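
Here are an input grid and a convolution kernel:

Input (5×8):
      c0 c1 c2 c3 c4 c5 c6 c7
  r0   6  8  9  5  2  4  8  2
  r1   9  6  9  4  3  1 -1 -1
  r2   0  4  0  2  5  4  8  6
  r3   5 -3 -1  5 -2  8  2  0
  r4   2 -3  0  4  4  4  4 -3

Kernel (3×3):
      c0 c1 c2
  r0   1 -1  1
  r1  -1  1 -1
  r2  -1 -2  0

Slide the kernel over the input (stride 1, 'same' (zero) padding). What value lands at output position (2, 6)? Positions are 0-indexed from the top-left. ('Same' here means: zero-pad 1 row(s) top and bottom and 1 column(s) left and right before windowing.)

-13

The receptive field on the zero-padded input at this output position is [1 -1 -1 / 4 8 6 / 8 2 0]. Elementwise product with the kernel and sum: 1·1 + -1·-1 + -1·1 + 4·-1 + 8·1 + 6·-1 + 8·-1 + 2·-2.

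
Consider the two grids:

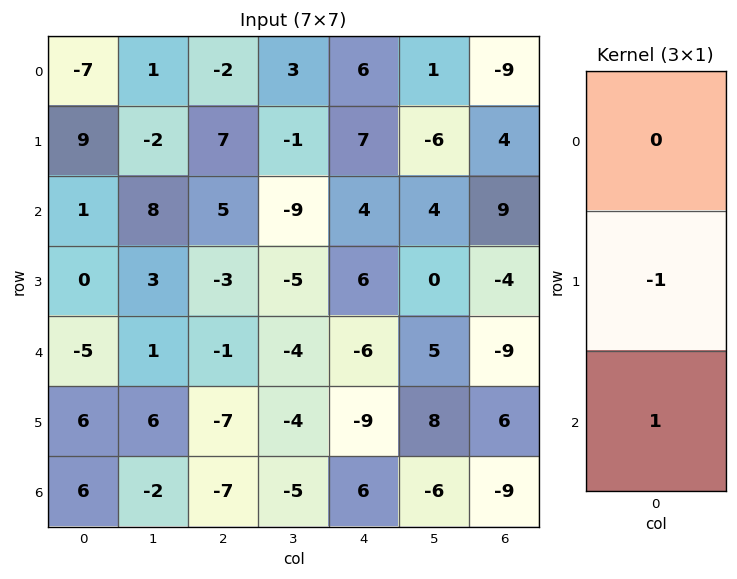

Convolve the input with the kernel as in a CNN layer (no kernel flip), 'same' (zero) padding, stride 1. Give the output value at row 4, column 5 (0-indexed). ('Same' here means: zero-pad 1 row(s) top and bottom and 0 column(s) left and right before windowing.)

The receptive field on the zero-padded input at this output position is [0 / 5 / 8]. Elementwise product with the kernel and sum: 5·-1 + 8·1.

3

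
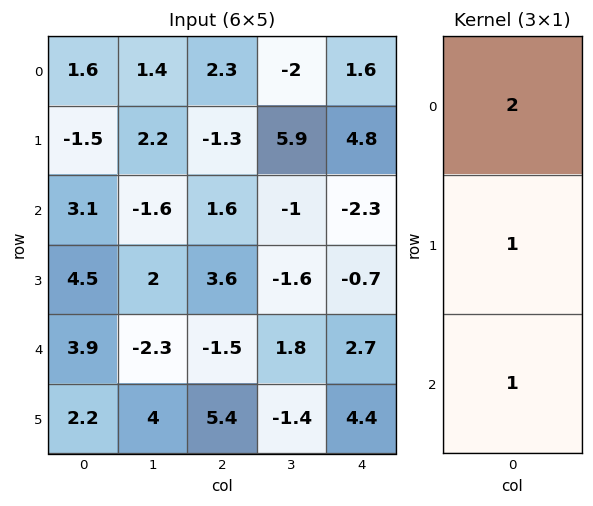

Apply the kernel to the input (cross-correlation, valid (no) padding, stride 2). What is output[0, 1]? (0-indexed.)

4.9

The receptive field on the input at this output position is [2.3 / -1.3 / 1.6]. Elementwise product with the kernel and sum: 2.3·2 + -1.3·1 + 1.6·1.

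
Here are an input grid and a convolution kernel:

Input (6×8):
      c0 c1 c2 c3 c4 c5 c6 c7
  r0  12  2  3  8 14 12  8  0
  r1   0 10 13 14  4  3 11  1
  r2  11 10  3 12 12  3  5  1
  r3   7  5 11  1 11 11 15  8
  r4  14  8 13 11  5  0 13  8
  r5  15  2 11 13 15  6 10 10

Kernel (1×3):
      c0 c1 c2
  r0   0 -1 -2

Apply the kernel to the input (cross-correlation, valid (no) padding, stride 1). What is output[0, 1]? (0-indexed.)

The receptive field on the input at this output position is [2 3 8]. Elementwise product with the kernel and sum: 3·-1 + 8·-2.

-19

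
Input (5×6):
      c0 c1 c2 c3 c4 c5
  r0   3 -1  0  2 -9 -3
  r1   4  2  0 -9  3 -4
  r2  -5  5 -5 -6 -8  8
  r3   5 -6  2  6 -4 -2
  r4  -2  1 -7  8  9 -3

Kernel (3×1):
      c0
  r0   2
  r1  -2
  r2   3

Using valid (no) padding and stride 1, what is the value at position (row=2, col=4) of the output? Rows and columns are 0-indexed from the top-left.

The receptive field on the input at this output position is [-8 / -4 / 9]. Elementwise product with the kernel and sum: -8·2 + -4·-2 + 9·3.

19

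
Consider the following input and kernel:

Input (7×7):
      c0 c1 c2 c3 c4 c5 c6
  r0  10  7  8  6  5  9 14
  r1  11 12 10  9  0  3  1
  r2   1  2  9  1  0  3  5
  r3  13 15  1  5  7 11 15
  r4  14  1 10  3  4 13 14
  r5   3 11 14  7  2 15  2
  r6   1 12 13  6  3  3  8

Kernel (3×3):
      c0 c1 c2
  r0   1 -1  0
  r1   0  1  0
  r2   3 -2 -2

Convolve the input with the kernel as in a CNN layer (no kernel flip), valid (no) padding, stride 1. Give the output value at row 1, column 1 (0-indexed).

44

The receptive field on the input at this output position is [12 10 9 / 2 9 1 / 15 1 5]. Elementwise product with the kernel and sum: 12·1 + 10·-1 + 9·1 + 15·3 + 1·-2 + 5·-2.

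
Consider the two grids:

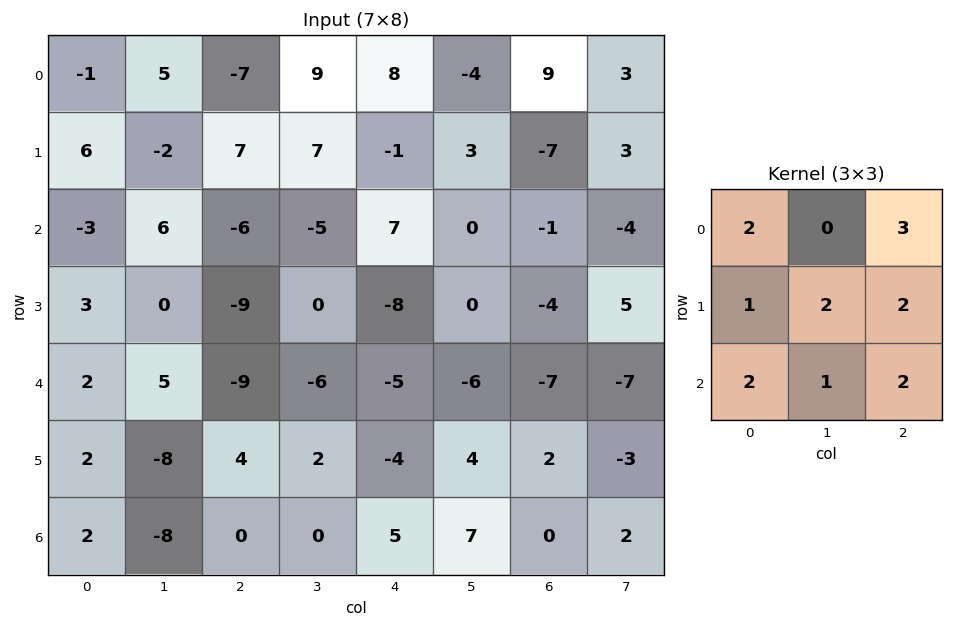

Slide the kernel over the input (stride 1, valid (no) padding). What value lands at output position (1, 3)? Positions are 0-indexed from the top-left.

The receptive field on the input at this output position is [7 -1 3 / -5 7 0 / 0 -8 0]. Elementwise product with the kernel and sum: 7·2 + 3·3 + -5·1 + 7·2 + 0·2 + 0·2 + -8·1 + 0·2.

24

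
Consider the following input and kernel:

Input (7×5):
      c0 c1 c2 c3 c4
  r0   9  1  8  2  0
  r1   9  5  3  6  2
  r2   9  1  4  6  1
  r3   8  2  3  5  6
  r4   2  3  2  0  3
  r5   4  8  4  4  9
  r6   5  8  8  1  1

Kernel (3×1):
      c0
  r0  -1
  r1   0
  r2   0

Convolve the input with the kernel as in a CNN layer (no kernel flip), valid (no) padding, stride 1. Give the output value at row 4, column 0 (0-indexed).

-2

The receptive field on the input at this output position is [2 / 4 / 5]. Elementwise product with the kernel and sum: 2·-1.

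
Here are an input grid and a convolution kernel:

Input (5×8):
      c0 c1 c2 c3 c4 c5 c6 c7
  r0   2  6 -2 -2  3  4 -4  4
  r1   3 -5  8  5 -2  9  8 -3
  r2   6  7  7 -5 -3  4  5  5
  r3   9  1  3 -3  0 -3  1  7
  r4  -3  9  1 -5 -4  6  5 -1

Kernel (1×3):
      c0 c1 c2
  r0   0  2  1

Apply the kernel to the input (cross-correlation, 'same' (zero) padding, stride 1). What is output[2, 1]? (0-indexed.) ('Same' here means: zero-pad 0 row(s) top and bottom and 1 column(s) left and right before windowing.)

21

The receptive field on the zero-padded input at this output position is [6 7 7]. Elementwise product with the kernel and sum: 7·2 + 7·1.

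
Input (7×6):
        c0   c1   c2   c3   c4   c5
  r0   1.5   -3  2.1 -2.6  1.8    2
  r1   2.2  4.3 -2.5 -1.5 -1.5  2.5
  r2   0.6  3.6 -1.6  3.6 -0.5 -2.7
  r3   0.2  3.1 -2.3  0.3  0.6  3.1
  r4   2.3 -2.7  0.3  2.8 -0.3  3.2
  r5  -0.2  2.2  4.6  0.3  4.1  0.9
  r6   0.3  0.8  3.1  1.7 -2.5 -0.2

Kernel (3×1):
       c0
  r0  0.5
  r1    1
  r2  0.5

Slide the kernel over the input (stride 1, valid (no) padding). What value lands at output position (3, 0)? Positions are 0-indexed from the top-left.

The receptive field on the input at this output position is [0.2 / 2.3 / -0.2]. Elementwise product with the kernel and sum: 0.2·0.5 + 2.3·1 + -0.2·0.5.

2.3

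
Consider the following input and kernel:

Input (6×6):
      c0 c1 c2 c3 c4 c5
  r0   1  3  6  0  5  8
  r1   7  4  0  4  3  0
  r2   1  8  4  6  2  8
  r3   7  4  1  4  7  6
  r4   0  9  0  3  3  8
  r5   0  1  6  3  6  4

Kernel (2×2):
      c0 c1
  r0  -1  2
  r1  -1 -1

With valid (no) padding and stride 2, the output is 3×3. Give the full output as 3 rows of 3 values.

Output[0,0]: The receptive field on the input at this output position is [1 3 / 7 4]. Elementwise product with the kernel and sum: 1·-1 + 3·2 + 7·-1 + 4·-1.

-6 -10 8
4 3 1
17 -3 3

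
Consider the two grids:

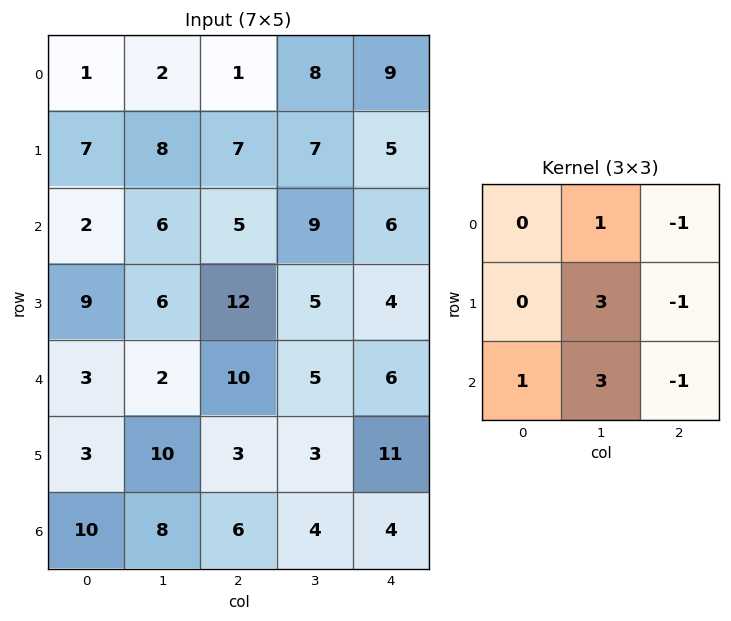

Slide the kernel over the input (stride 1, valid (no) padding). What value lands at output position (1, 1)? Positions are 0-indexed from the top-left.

43

The receptive field on the input at this output position is [8 7 7 / 6 5 9 / 6 12 5]. Elementwise product with the kernel and sum: 7·1 + 7·-1 + 5·3 + 9·-1 + 6·1 + 12·3 + 5·-1.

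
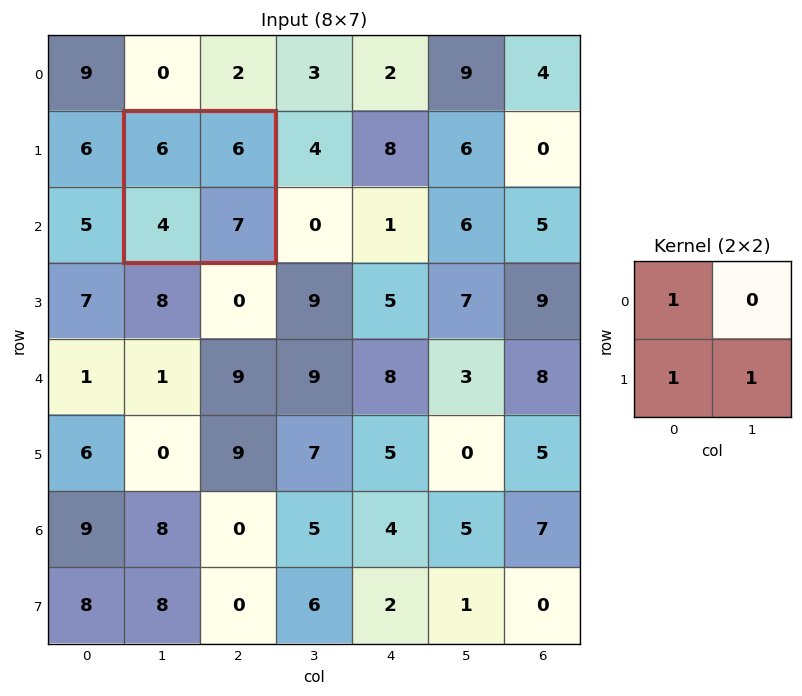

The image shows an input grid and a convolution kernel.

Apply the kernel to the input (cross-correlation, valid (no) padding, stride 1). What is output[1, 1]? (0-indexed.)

The receptive field on the input at this output position is [6 6 / 4 7]. Elementwise product with the kernel and sum: 6·1 + 4·1 + 7·1.

17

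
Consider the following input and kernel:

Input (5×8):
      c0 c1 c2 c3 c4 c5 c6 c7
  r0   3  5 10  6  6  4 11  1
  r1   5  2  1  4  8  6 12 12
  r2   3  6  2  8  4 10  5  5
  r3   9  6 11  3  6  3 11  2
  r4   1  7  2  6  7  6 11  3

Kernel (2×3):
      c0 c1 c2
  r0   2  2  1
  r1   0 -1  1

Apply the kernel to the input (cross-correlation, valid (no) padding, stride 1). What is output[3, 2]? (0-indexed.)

35

The receptive field on the input at this output position is [11 3 6 / 2 6 7]. Elementwise product with the kernel and sum: 11·2 + 3·2 + 6·1 + 6·-1 + 7·1.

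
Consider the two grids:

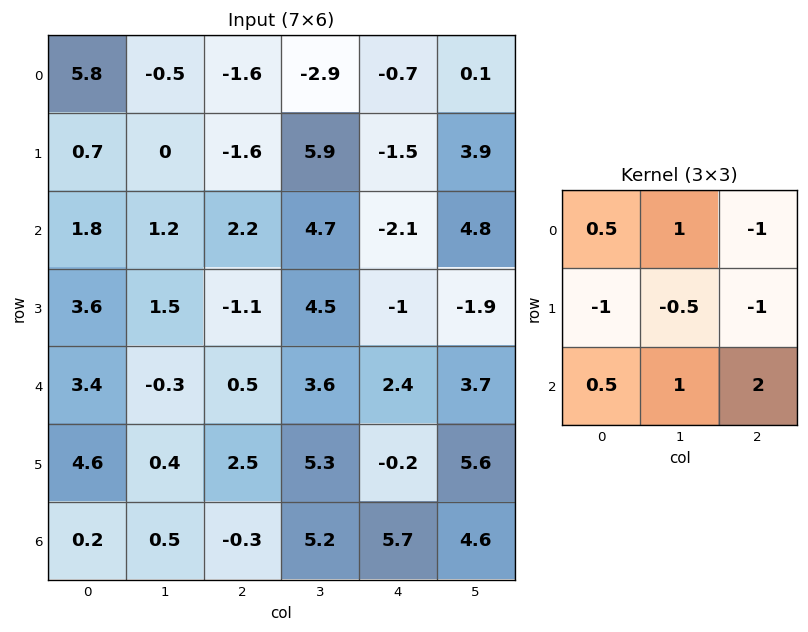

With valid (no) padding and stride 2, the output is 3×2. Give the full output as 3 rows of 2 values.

Output[0,0]: The receptive field on the input at this output position is [5.8 -0.5 -1.6 / 0.7 0 -1.6 / 1.8 1.2 2.2]. Elementwise product with the kernel and sum: 5.8·0.5 + -0.5·1 + -1.6·-1 + 0.7·-1 + 0·-0.5 + -1.6·-1 + 1.8·0.5 + 1.2·1 + 2.2·2.

11.4 -1.25
-0.95 16.4
-6.4 12.95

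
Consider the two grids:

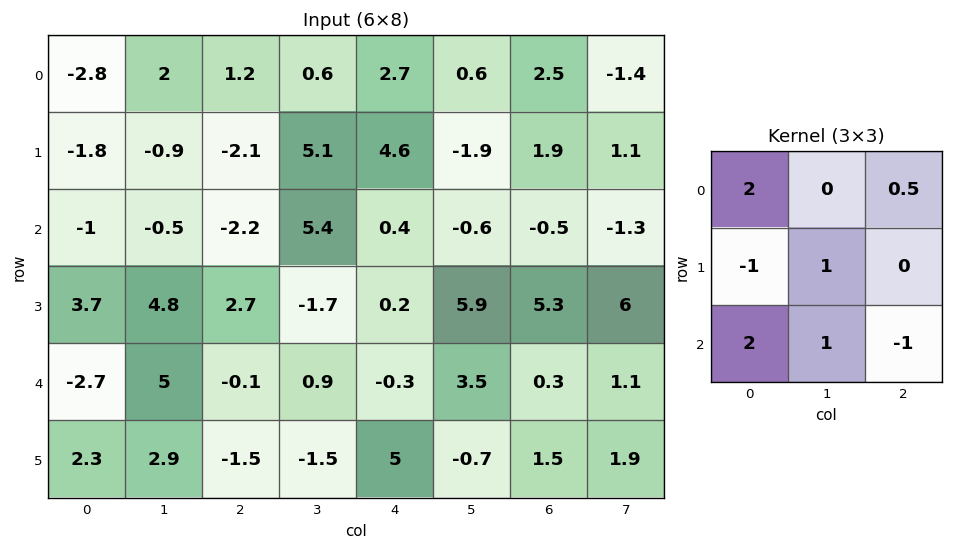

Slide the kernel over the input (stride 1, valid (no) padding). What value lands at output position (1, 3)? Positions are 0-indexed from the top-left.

-4.85

The receptive field on the input at this output position is [5.1 4.6 -1.9 / 5.4 0.4 -0.6 / -1.7 0.2 5.9]. Elementwise product with the kernel and sum: 5.1·2 + -1.9·0.5 + 5.4·-1 + 0.4·1 + -1.7·2 + 0.2·1 + 5.9·-1.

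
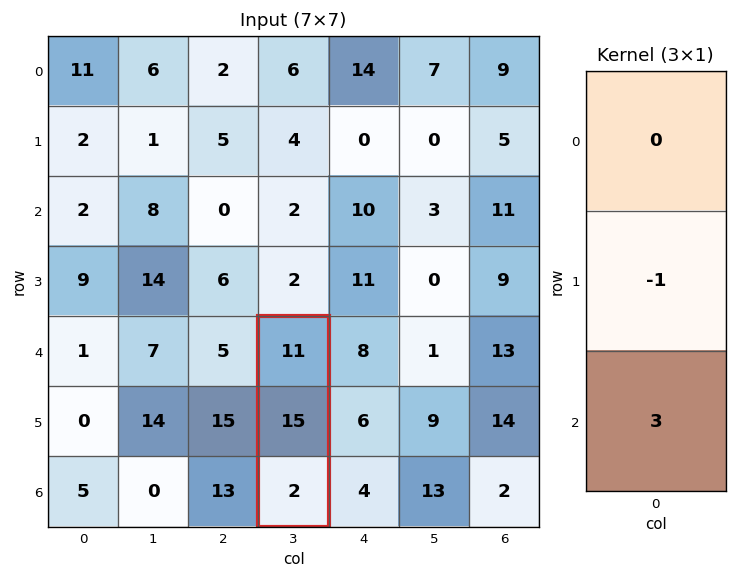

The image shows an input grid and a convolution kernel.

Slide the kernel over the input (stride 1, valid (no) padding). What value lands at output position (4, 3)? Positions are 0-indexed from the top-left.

The receptive field on the input at this output position is [11 / 15 / 2]. Elementwise product with the kernel and sum: 15·-1 + 2·3.

-9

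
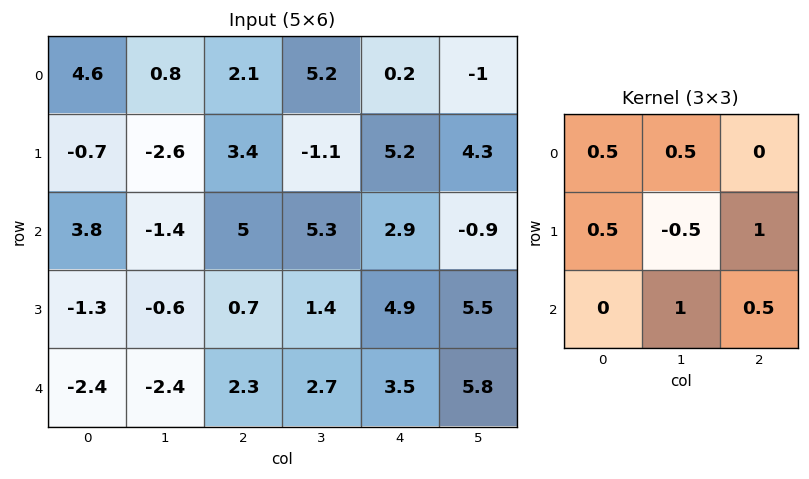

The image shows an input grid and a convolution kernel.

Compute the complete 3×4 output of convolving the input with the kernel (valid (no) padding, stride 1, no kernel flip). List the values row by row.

8.15 5 17.85 6.3
5.7 3.9 7.75 10
0.3 6.2 14.15 14.25

Output[0,0]: The receptive field on the input at this output position is [4.6 0.8 2.1 / -0.7 -2.6 3.4 / 3.8 -1.4 5]. Elementwise product with the kernel and sum: 4.6·0.5 + 0.8·0.5 + -0.7·0.5 + -2.6·-0.5 + 3.4·1 + -1.4·1 + 5·0.5.
Output[0,1]: The receptive field on the input at this output position is [0.8 2.1 5.2 / -2.6 3.4 -1.1 / -1.4 5 5.3]. Elementwise product with the kernel and sum: 0.8·0.5 + 2.1·0.5 + -2.6·0.5 + 3.4·-0.5 + -1.1·1 + 5·1 + 5.3·0.5.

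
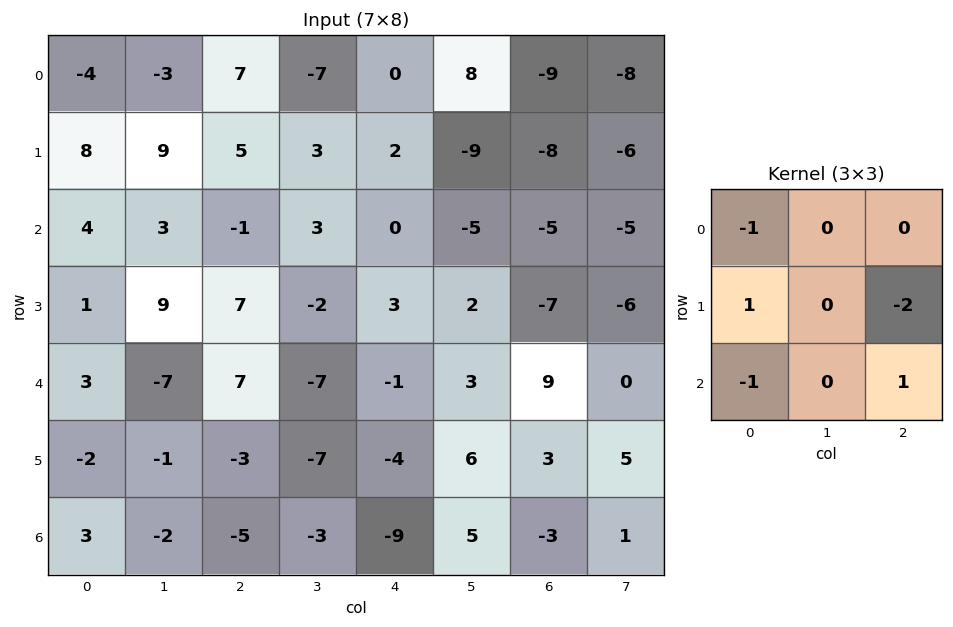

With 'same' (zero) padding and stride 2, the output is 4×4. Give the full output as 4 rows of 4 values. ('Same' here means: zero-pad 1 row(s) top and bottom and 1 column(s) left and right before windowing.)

Output[0,0]: The receptive field on the zero-padded input at this output position is [0 0 0 / 0 -4 -3 / 0 8 9]. Elementwise product with the kernel and sum: 0·-1 + 0·1 + -3·-2 + 0·-1 + 9·1.
Output[0,1]: The receptive field on the zero-padded input at this output position is [0 0 0 / -3 7 -7 / 9 5 3]. Elementwise product with the kernel and sum: 0·-1 + -3·1 + -7·-2 + 9·-1 + 3·1.

15 5 -35 27
3 -23 14 6
13 -8 2 0
4 5 -6 -3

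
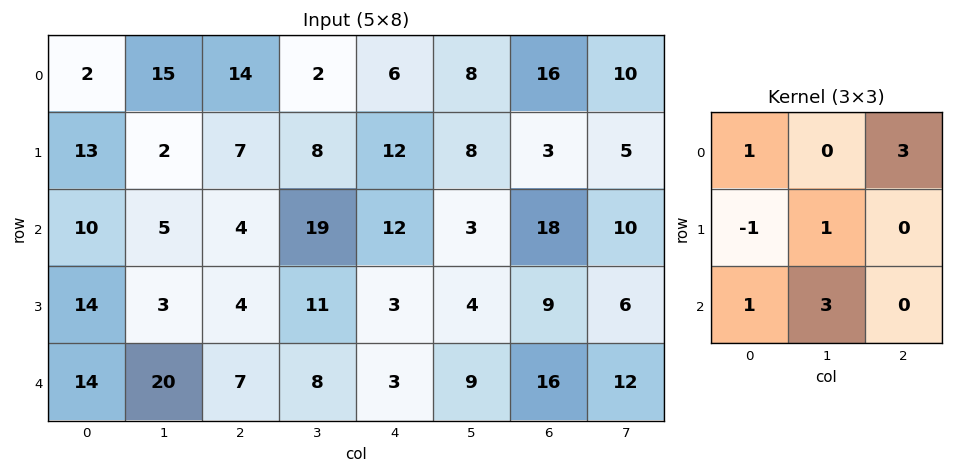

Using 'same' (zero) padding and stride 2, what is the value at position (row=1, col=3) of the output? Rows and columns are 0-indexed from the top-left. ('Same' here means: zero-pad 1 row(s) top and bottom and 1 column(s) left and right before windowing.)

The receptive field on the zero-padded input at this output position is [8 3 5 / 3 18 10 / 4 9 6]. Elementwise product with the kernel and sum: 8·1 + 5·3 + 3·-1 + 18·1 + 4·1 + 9·3.

69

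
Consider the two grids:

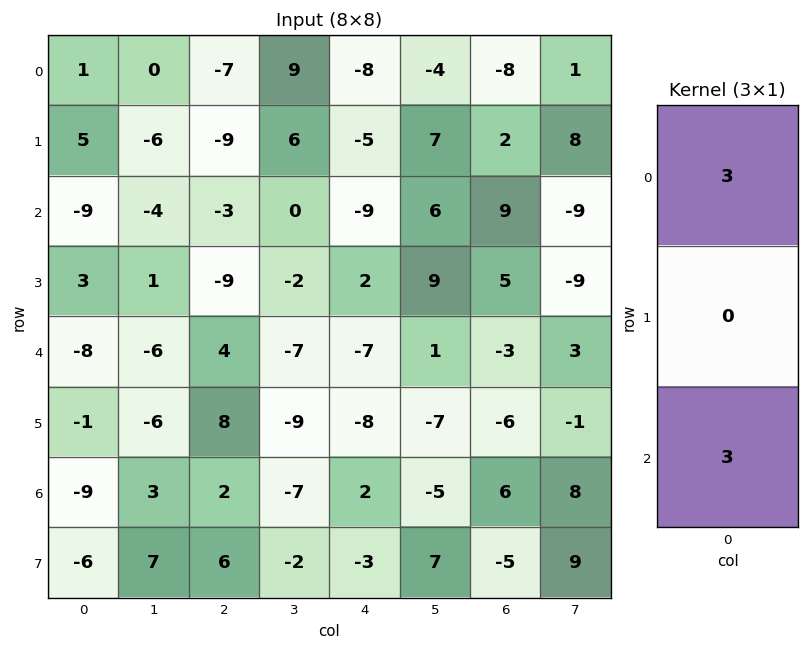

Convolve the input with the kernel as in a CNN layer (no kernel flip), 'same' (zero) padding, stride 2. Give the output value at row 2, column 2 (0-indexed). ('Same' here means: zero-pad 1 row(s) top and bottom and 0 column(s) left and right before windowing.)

-18

The receptive field on the zero-padded input at this output position is [2 / -7 / -8]. Elementwise product with the kernel and sum: 2·3 + -8·3.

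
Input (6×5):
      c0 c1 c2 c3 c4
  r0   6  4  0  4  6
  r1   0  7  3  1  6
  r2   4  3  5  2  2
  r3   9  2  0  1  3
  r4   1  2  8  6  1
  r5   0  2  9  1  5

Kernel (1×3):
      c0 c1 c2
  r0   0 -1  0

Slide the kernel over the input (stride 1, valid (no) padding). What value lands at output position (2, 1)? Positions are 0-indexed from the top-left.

The receptive field on the input at this output position is [3 5 2]. Elementwise product with the kernel and sum: 5·-1.

-5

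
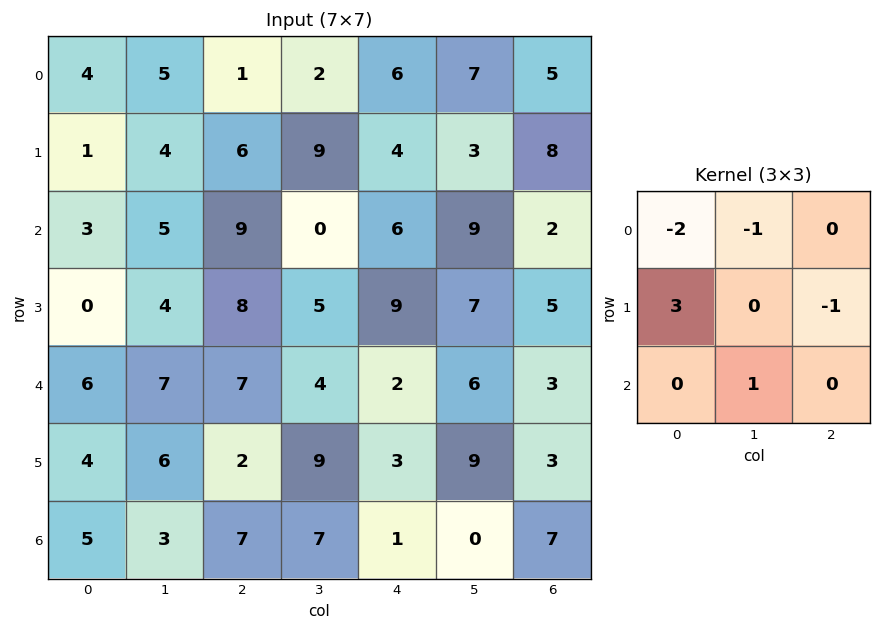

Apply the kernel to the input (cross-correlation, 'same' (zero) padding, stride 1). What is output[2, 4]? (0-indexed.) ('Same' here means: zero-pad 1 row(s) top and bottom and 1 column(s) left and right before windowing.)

The receptive field on the zero-padded input at this output position is [9 4 3 / 0 6 9 / 5 9 7]. Elementwise product with the kernel and sum: 9·-2 + 4·-1 + 0·3 + 9·-1 + 9·1.

-22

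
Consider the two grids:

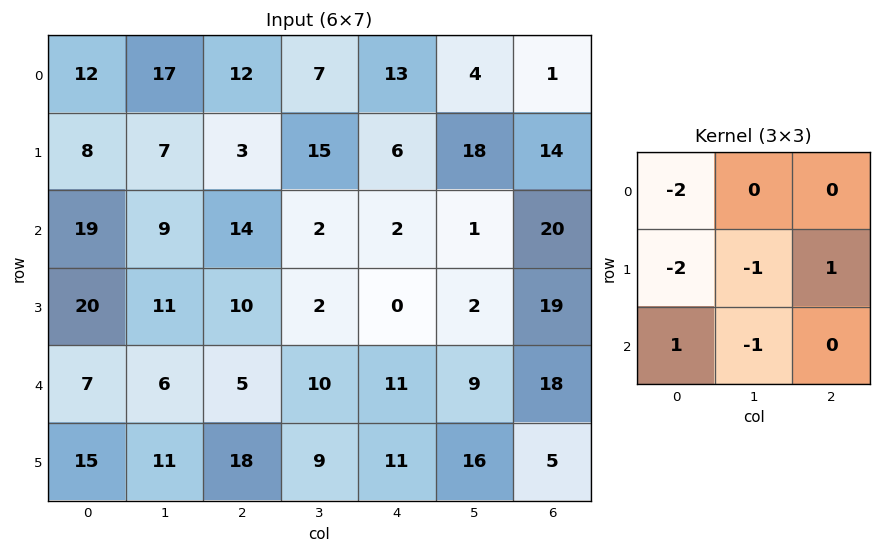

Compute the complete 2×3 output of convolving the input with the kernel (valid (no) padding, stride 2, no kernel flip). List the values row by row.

-34 -27 -41
-78 -55 15

Output[0,0]: The receptive field on the input at this output position is [12 17 12 / 8 7 3 / 19 9 14]. Elementwise product with the kernel and sum: 12·-2 + 8·-2 + 7·-1 + 3·1 + 19·1 + 9·-1.
Output[0,1]: The receptive field on the input at this output position is [12 7 13 / 3 15 6 / 14 2 2]. Elementwise product with the kernel and sum: 12·-2 + 3·-2 + 15·-1 + 6·1 + 14·1 + 2·-1.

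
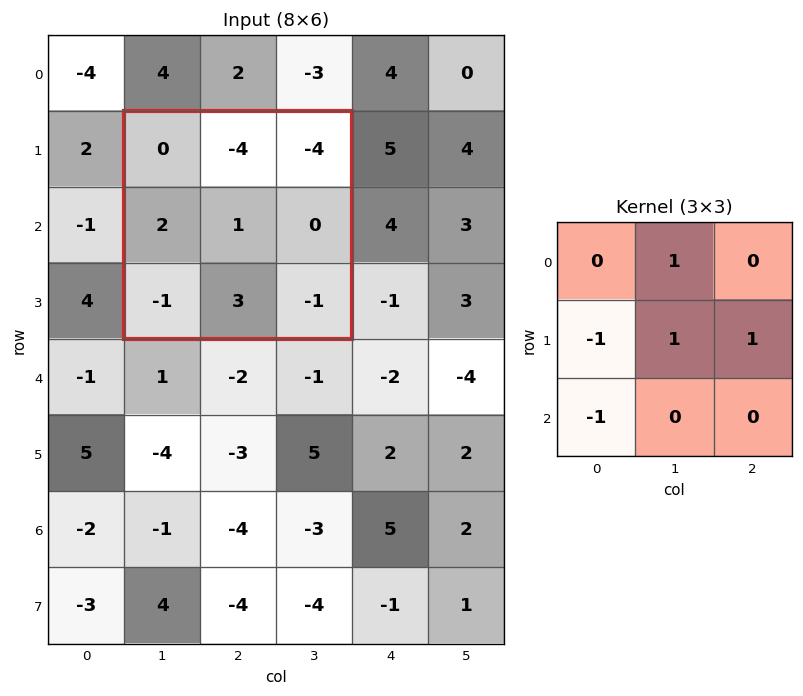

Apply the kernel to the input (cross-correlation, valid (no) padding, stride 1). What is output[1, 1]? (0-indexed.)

-4

The receptive field on the input at this output position is [0 -4 -4 / 2 1 0 / -1 3 -1]. Elementwise product with the kernel and sum: -4·1 + 2·-1 + 1·1 + 0·1 + -1·-1.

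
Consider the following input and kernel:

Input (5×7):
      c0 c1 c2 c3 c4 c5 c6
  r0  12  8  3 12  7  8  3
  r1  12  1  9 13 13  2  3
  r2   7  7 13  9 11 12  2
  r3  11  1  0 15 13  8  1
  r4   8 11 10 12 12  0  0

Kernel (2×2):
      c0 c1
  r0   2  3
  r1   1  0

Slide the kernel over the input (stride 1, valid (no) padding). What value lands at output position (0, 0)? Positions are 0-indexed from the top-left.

The receptive field on the input at this output position is [12 8 / 12 1]. Elementwise product with the kernel and sum: 12·2 + 8·3 + 12·1.

60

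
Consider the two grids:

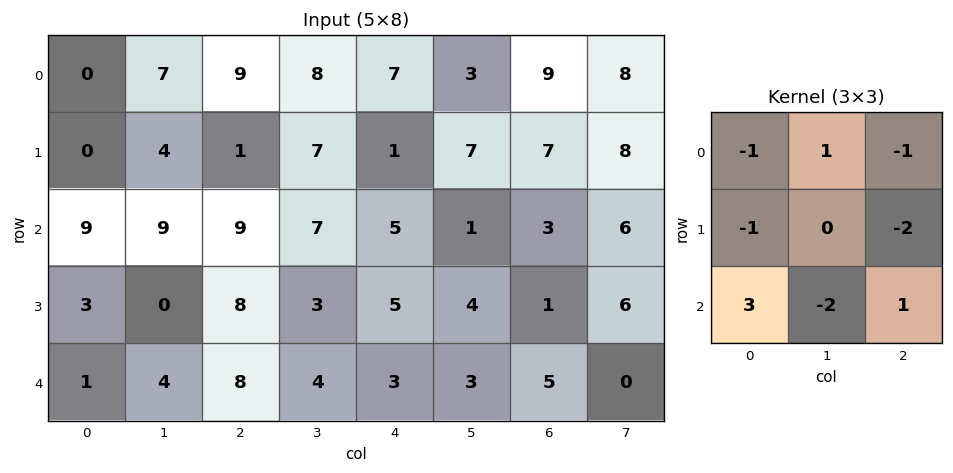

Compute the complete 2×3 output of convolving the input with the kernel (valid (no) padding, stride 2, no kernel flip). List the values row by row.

14 7 -12
-25 -6 -6

Output[0,0]: The receptive field on the input at this output position is [0 7 9 / 0 4 1 / 9 9 9]. Elementwise product with the kernel and sum: 0·-1 + 7·1 + 9·-1 + 0·-1 + 1·-2 + 9·3 + 9·-2 + 9·1.
Output[0,1]: The receptive field on the input at this output position is [9 8 7 / 1 7 1 / 9 7 5]. Elementwise product with the kernel and sum: 9·-1 + 8·1 + 7·-1 + 1·-1 + 1·-2 + 9·3 + 7·-2 + 5·1.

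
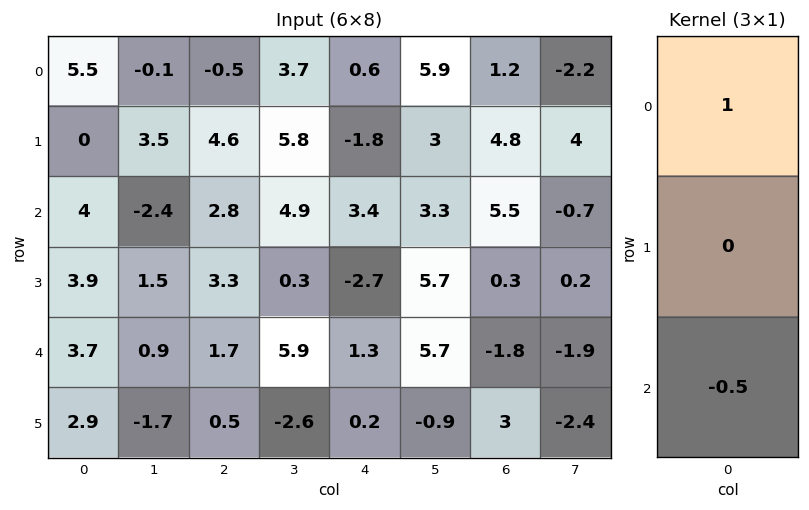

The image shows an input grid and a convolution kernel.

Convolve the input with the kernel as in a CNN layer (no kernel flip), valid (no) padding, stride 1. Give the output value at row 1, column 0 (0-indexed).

-1.95

The receptive field on the input at this output position is [0 / 4 / 3.9]. Elementwise product with the kernel and sum: 0·1 + 3.9·-0.5.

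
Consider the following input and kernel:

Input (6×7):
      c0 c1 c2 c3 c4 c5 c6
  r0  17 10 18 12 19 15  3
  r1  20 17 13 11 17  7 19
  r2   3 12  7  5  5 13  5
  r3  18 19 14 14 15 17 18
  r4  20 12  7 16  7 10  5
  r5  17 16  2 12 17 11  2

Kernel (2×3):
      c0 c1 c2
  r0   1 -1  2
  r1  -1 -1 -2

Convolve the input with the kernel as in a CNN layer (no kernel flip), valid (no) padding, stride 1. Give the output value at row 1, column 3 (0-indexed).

-28

The receptive field on the input at this output position is [11 17 7 / 5 5 13]. Elementwise product with the kernel and sum: 11·1 + 17·-1 + 7·2 + 5·-1 + 5·-1 + 13·-2.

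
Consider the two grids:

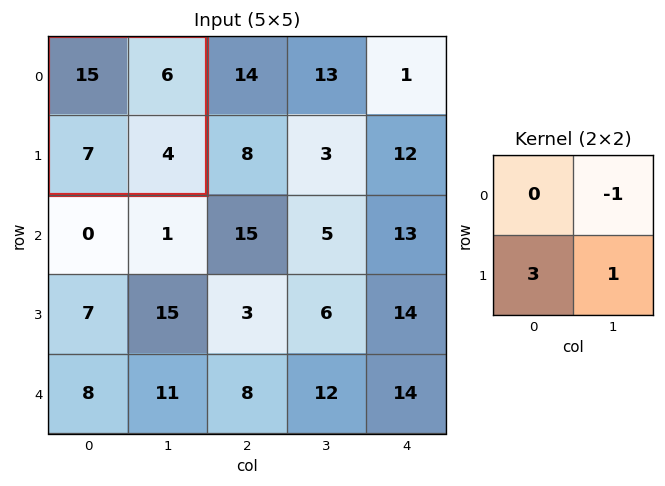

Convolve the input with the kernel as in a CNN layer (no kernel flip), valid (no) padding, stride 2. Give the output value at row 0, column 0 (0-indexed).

The receptive field on the input at this output position is [15 6 / 7 4]. Elementwise product with the kernel and sum: 6·-1 + 7·3 + 4·1.

19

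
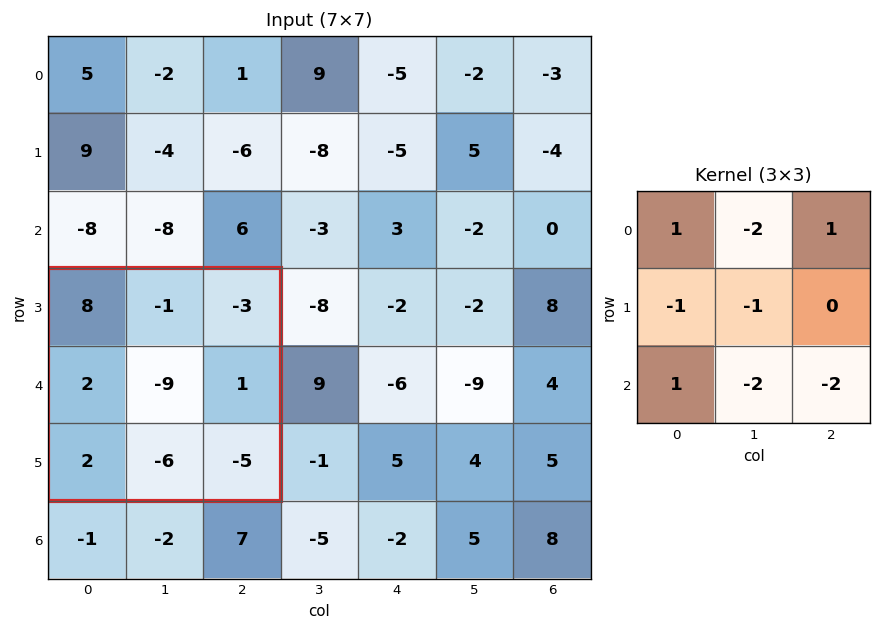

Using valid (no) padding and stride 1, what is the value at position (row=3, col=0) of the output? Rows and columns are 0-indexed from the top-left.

The receptive field on the input at this output position is [8 -1 -3 / 2 -9 1 / 2 -6 -5]. Elementwise product with the kernel and sum: 8·1 + -1·-2 + -3·1 + 2·-1 + -9·-1 + 2·1 + -6·-2 + -5·-2.

38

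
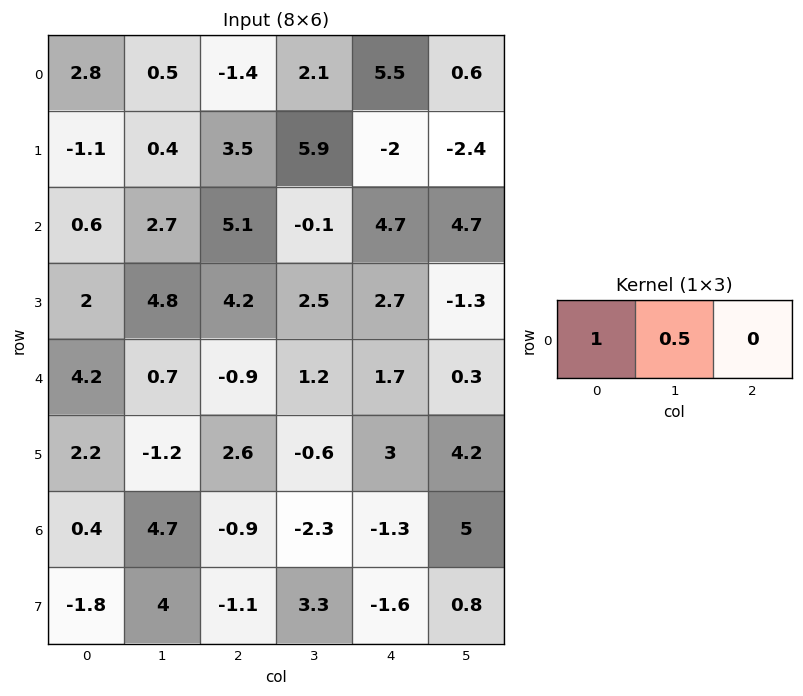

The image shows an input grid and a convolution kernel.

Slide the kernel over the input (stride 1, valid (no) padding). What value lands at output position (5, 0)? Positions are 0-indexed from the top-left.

The receptive field on the input at this output position is [2.2 -1.2 2.6]. Elementwise product with the kernel and sum: 2.2·1 + -1.2·0.5.

1.6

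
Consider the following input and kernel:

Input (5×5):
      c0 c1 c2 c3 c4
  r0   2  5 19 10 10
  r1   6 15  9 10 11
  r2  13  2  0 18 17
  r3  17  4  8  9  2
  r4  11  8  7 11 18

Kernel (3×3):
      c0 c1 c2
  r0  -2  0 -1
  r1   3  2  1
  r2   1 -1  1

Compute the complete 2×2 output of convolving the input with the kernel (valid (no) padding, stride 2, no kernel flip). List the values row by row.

45 9
51 41

Output[0,0]: The receptive field on the input at this output position is [2 5 19 / 6 15 9 / 13 2 0]. Elementwise product with the kernel and sum: 2·-2 + 19·-1 + 6·3 + 15·2 + 9·1 + 13·1 + 2·-1 + 0·1.
Output[0,1]: The receptive field on the input at this output position is [19 10 10 / 9 10 11 / 0 18 17]. Elementwise product with the kernel and sum: 19·-2 + 10·-1 + 9·3 + 10·2 + 11·1 + 0·1 + 18·-1 + 17·1.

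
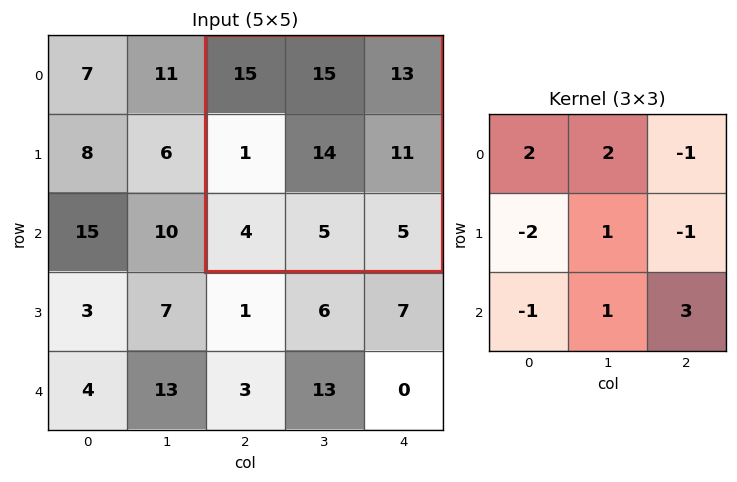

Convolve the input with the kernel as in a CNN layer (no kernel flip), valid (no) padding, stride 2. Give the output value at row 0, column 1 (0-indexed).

64

The receptive field on the input at this output position is [15 15 13 / 1 14 11 / 4 5 5]. Elementwise product with the kernel and sum: 15·2 + 15·2 + 13·-1 + 1·-2 + 14·1 + 11·-1 + 4·-1 + 5·1 + 5·3.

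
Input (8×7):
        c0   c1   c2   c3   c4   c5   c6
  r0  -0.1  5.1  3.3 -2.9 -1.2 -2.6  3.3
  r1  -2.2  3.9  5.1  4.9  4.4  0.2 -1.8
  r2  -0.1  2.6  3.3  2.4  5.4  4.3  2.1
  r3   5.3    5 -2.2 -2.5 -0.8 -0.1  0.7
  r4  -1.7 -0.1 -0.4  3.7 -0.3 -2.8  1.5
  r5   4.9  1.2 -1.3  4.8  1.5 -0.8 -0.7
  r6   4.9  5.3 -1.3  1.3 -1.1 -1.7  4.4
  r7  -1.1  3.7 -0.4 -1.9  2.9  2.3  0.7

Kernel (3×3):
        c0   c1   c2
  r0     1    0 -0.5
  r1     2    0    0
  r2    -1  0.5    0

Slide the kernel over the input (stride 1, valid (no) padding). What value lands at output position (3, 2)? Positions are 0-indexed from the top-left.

1.1

The receptive field on the input at this output position is [-2.2 -2.5 -0.8 / -0.4 3.7 -0.3 / -1.3 4.8 1.5]. Elementwise product with the kernel and sum: -2.2·1 + -0.8·-0.5 + -0.4·2 + -1.3·-1 + 4.8·0.5.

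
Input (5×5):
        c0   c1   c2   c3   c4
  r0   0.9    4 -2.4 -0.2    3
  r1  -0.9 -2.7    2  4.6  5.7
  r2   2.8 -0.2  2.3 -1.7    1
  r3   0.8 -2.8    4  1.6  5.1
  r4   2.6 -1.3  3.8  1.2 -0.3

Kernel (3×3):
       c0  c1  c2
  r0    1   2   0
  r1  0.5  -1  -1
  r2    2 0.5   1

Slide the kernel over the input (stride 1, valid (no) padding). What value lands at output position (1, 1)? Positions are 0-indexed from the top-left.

-1.4

The receptive field on the input at this output position is [-2.7 2 4.6 / -0.2 2.3 -1.7 / -2.8 4 1.6]. Elementwise product with the kernel and sum: -2.7·1 + 2·2 + -0.2·0.5 + 2.3·-1 + -1.7·-1 + -2.8·2 + 4·0.5 + 1.6·1.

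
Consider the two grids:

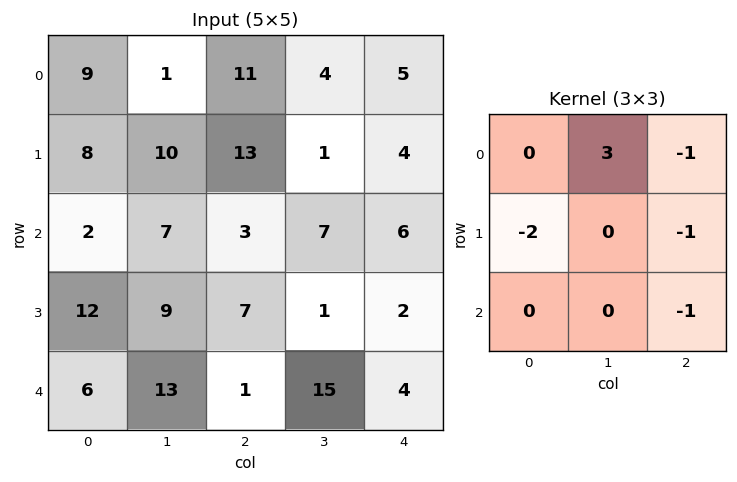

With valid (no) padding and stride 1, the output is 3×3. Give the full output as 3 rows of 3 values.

Output[0,0]: The receptive field on the input at this output position is [9 1 11 / 8 10 13 / 2 7 3]. Elementwise product with the kernel and sum: 1·3 + 11·-1 + 8·-2 + 13·-1 + 3·-1.

-40 1 -29
3 16 -15
-14 -32 -5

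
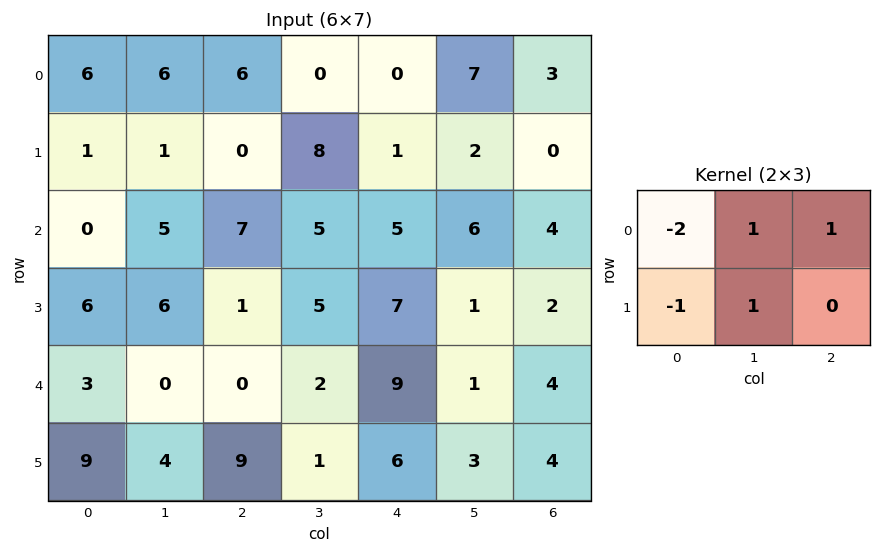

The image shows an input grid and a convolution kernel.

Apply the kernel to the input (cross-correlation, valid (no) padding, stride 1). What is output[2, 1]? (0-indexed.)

The receptive field on the input at this output position is [5 7 5 / 6 1 5]. Elementwise product with the kernel and sum: 5·-2 + 7·1 + 5·1 + 6·-1 + 1·1.

-3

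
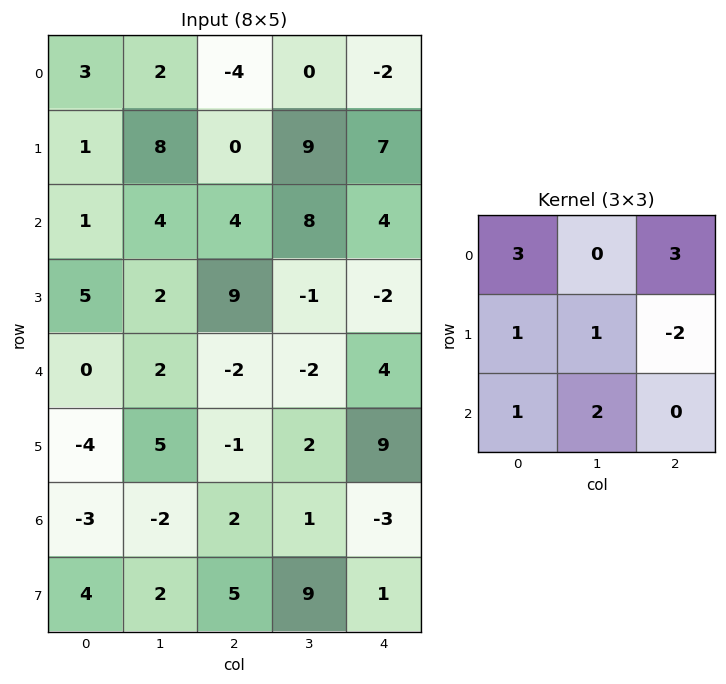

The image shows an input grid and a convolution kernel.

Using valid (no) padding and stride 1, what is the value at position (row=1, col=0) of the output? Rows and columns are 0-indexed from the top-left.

9

The receptive field on the input at this output position is [1 8 0 / 1 4 4 / 5 2 9]. Elementwise product with the kernel and sum: 1·3 + 0·3 + 1·1 + 4·1 + 4·-2 + 5·1 + 2·2.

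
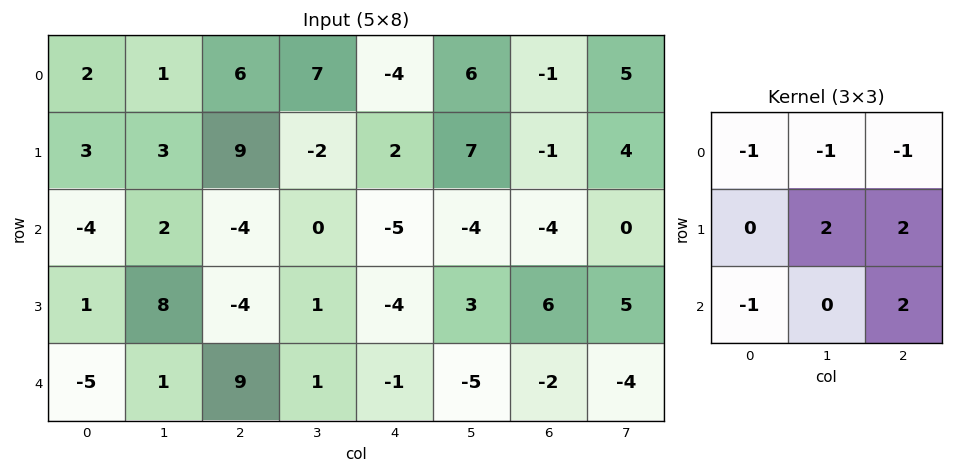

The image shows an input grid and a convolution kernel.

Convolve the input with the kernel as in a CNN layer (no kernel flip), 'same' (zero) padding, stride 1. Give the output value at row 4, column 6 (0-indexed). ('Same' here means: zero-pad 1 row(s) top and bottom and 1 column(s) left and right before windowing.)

-26

The receptive field on the zero-padded input at this output position is [3 6 5 / -5 -2 -4 / 0 0 0]. Elementwise product with the kernel and sum: 3·-1 + 6·-1 + 5·-1 + -2·2 + -4·2 + 0·-1 + 0·2.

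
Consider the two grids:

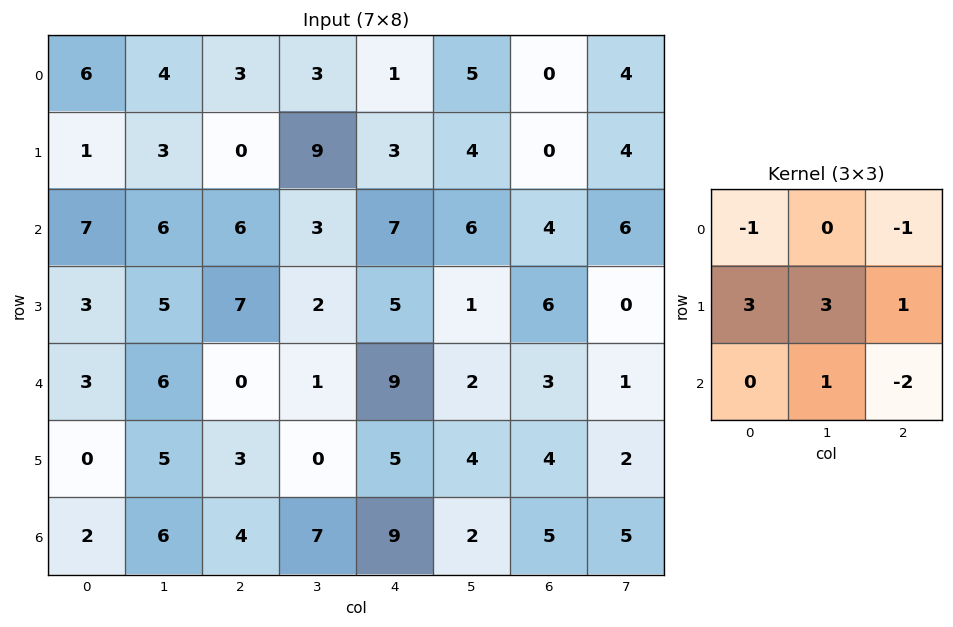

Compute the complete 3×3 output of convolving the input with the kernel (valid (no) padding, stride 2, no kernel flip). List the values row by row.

-3 15 18
24 2 9
13 -6 11

Output[0,0]: The receptive field on the input at this output position is [6 4 3 / 1 3 0 / 7 6 6]. Elementwise product with the kernel and sum: 6·-1 + 3·-1 + 1·3 + 3·3 + 0·1 + 6·1 + 6·-2.
Output[0,1]: The receptive field on the input at this output position is [3 3 1 / 0 9 3 / 6 3 7]. Elementwise product with the kernel and sum: 3·-1 + 1·-1 + 0·3 + 9·3 + 3·1 + 3·1 + 7·-2.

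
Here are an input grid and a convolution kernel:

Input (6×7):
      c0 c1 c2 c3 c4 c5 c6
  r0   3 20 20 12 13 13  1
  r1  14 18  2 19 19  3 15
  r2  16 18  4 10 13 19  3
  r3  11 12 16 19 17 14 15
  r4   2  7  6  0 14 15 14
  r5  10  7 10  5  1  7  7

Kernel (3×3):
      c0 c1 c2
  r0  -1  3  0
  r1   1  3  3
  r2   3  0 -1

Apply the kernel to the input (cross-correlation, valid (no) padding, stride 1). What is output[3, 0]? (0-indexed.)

The receptive field on the input at this output position is [11 12 16 / 2 7 6 / 10 7 10]. Elementwise product with the kernel and sum: 11·-1 + 12·3 + 2·1 + 7·3 + 6·3 + 10·3 + 10·-1.

86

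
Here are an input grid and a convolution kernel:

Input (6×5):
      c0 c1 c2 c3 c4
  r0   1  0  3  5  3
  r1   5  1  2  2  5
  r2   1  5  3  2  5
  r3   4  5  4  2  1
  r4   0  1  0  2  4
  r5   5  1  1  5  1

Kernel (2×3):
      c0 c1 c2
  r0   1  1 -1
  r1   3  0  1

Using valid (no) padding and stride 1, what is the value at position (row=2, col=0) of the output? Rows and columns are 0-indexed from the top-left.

The receptive field on the input at this output position is [1 5 3 / 4 5 4]. Elementwise product with the kernel and sum: 1·1 + 5·1 + 3·-1 + 4·3 + 4·1.

19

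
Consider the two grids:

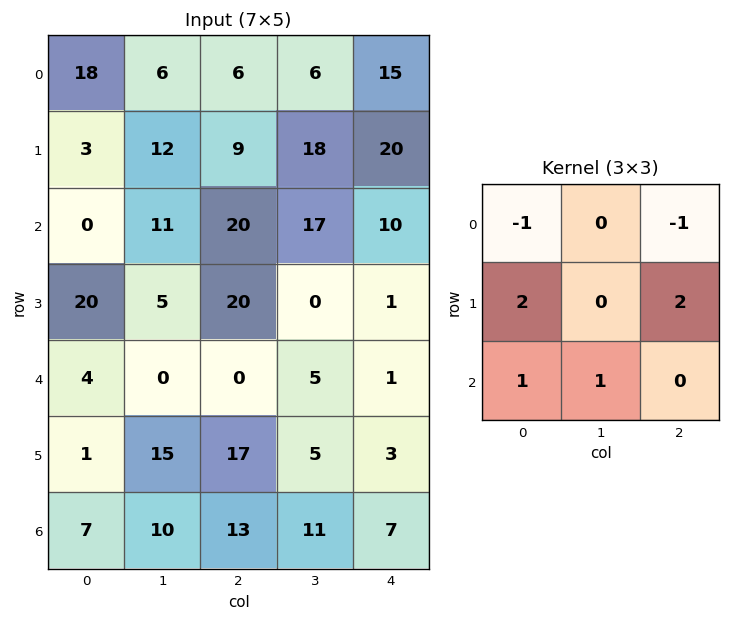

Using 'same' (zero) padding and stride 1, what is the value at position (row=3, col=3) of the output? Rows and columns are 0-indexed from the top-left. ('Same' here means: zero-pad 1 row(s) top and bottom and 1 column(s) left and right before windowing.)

The receptive field on the zero-padded input at this output position is [20 17 10 / 20 0 1 / 0 5 1]. Elementwise product with the kernel and sum: 20·-1 + 10·-1 + 20·2 + 1·2 + 0·1 + 5·1.

17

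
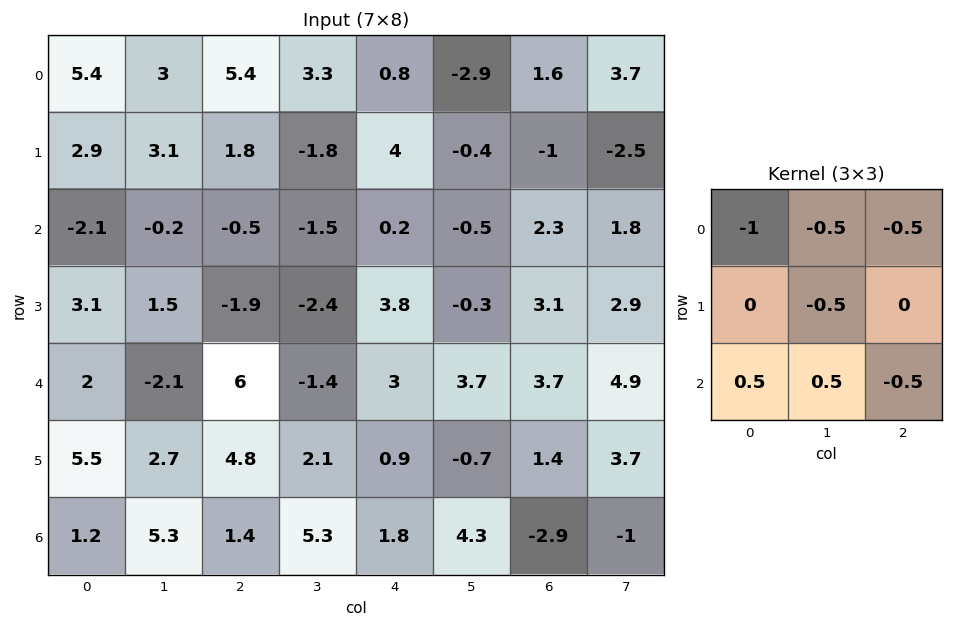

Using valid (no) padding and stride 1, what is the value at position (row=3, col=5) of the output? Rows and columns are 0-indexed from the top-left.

-6.05

The receptive field on the input at this output position is [-0.3 3.1 2.9 / 3.7 3.7 4.9 / -0.7 1.4 3.7]. Elementwise product with the kernel and sum: -0.3·-1 + 3.1·-0.5 + 2.9·-0.5 + 3.7·-0.5 + -0.7·0.5 + 1.4·0.5 + 3.7·-0.5.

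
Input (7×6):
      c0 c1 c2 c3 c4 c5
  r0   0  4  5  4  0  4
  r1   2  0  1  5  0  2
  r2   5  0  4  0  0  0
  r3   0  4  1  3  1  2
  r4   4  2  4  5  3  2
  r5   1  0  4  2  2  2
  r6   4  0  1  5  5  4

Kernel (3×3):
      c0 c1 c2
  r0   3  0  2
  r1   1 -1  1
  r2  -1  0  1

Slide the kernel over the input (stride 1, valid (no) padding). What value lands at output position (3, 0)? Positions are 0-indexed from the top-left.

11

The receptive field on the input at this output position is [0 4 1 / 4 2 4 / 1 0 4]. Elementwise product with the kernel and sum: 0·3 + 1·2 + 4·1 + 2·-1 + 4·1 + 1·-1 + 4·1.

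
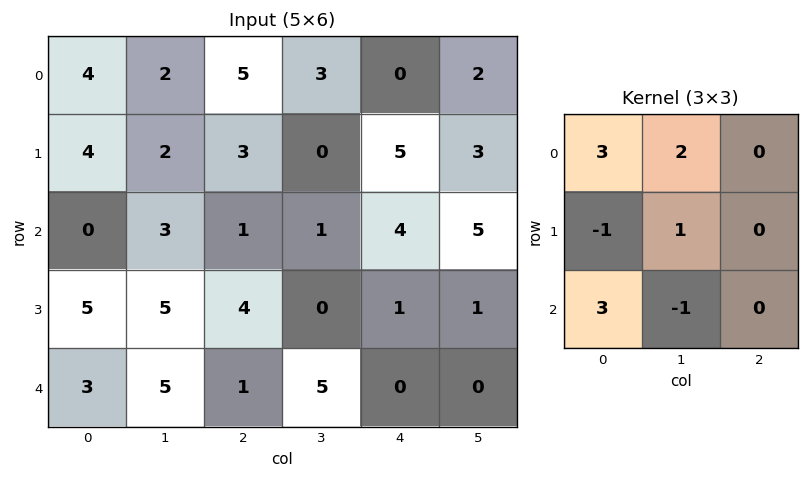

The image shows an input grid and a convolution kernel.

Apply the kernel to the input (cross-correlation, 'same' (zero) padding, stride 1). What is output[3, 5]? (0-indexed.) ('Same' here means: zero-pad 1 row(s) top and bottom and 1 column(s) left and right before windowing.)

The receptive field on the zero-padded input at this output position is [4 5 0 / 1 1 0 / 0 0 0]. Elementwise product with the kernel and sum: 4·3 + 5·2 + 1·-1 + 1·1 + 0·3 + 0·-1.

22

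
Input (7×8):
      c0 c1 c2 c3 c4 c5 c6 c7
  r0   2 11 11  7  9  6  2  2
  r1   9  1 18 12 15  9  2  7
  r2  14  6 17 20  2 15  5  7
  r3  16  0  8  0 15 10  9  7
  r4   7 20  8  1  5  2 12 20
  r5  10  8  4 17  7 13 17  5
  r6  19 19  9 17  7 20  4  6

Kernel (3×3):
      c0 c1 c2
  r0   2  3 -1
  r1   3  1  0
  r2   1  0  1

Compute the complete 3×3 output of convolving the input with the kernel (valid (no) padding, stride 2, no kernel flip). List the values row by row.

Output[0,0]: The receptive field on the input at this output position is [2 11 11 / 9 1 18 / 14 6 17]. Elementwise product with the kernel and sum: 2·2 + 11·3 + 11·-1 + 9·3 + 1·1 + 14·1 + 17·1.
Output[0,1]: The receptive field on the input at this output position is [11 7 9 / 18 12 15 / 17 20 2]. Elementwise product with the kernel and sum: 11·2 + 7·3 + 9·-1 + 18·3 + 12·1 + 17·1 + 2·1.

85 119 95
92 129 116
132 59 49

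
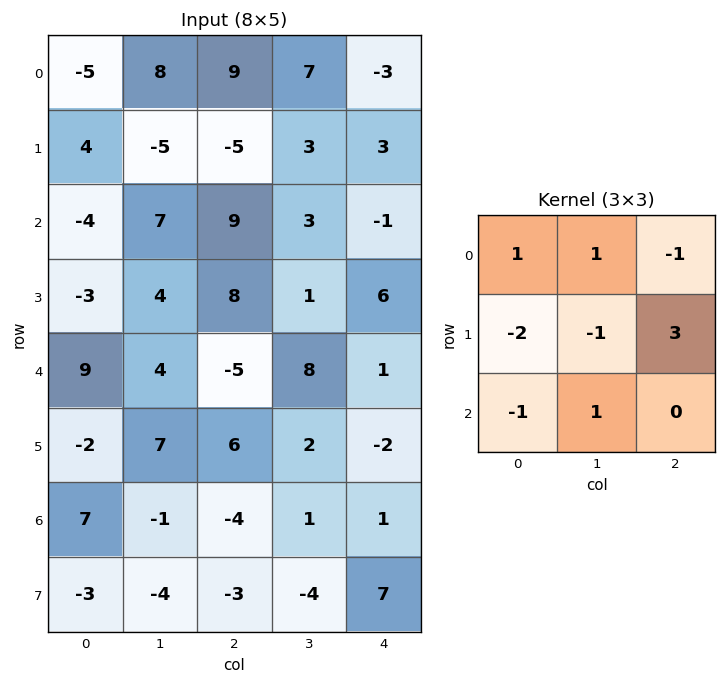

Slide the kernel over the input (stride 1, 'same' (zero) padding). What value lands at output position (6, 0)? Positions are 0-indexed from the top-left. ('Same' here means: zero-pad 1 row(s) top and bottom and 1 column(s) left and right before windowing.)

The receptive field on the zero-padded input at this output position is [0 -2 7 / 0 7 -1 / 0 -3 -4]. Elementwise product with the kernel and sum: 0·1 + -2·1 + 7·-1 + 0·-2 + 7·-1 + -1·3 + 0·-1 + -3·1.

-22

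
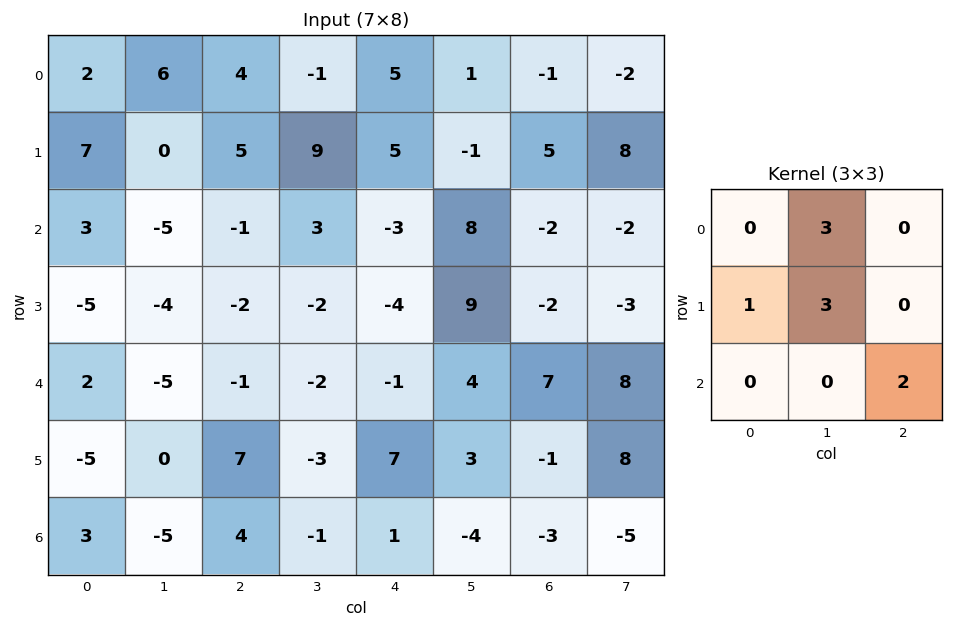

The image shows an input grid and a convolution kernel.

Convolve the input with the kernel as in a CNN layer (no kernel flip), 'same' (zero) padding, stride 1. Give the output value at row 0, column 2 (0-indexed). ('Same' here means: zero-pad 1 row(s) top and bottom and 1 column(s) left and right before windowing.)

The receptive field on the zero-padded input at this output position is [0 0 0 / 6 4 -1 / 0 5 9]. Elementwise product with the kernel and sum: 0·3 + 6·1 + 4·3 + 9·2.

36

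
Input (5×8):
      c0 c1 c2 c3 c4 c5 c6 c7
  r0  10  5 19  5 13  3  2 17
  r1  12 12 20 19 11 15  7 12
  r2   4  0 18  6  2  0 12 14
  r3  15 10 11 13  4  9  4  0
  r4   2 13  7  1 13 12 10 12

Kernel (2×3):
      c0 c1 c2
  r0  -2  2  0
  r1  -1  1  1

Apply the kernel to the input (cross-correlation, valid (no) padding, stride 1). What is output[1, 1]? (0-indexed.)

The receptive field on the input at this output position is [12 20 19 / 0 18 6]. Elementwise product with the kernel and sum: 12·-2 + 20·2 + 0·-1 + 18·1 + 6·1.

40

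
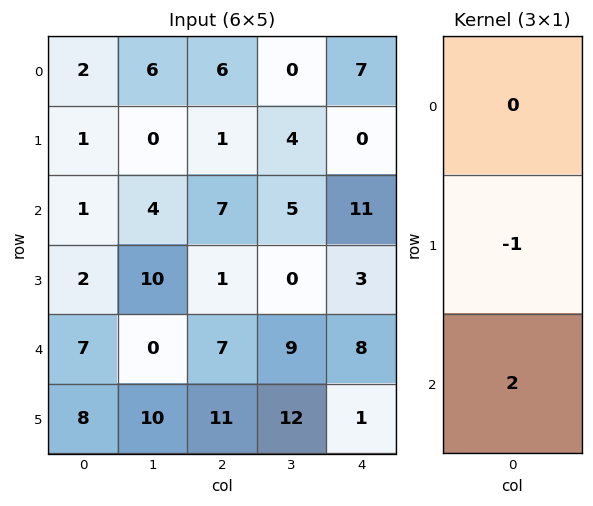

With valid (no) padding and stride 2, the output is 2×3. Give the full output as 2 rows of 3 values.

1 13 22
12 13 13

Output[0,0]: The receptive field on the input at this output position is [2 / 1 / 1]. Elementwise product with the kernel and sum: 1·-1 + 1·2.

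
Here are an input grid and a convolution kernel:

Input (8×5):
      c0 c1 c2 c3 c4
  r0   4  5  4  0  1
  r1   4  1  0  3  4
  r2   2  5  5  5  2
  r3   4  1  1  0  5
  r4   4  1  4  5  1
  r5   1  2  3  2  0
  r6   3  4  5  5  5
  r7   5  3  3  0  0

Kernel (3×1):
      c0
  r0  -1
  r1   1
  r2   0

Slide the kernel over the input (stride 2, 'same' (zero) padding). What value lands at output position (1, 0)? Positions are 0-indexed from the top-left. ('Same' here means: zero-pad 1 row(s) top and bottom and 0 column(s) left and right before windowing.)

The receptive field on the zero-padded input at this output position is [4 / 2 / 4]. Elementwise product with the kernel and sum: 4·-1 + 2·1.

-2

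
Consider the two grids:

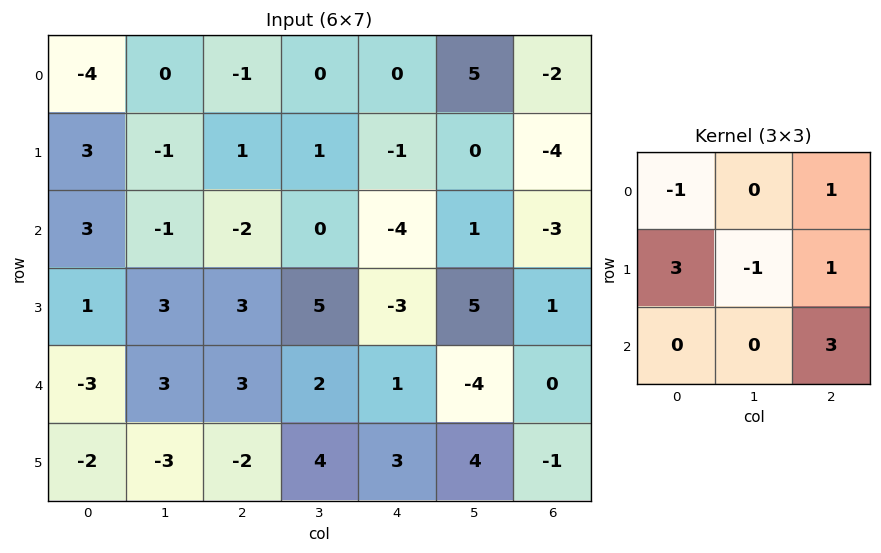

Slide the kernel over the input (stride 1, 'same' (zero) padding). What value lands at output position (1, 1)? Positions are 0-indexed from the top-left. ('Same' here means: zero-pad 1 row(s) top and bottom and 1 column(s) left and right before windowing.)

8

The receptive field on the zero-padded input at this output position is [-4 0 -1 / 3 -1 1 / 3 -1 -2]. Elementwise product with the kernel and sum: -4·-1 + -1·1 + 3·3 + -1·-1 + 1·1 + -2·3.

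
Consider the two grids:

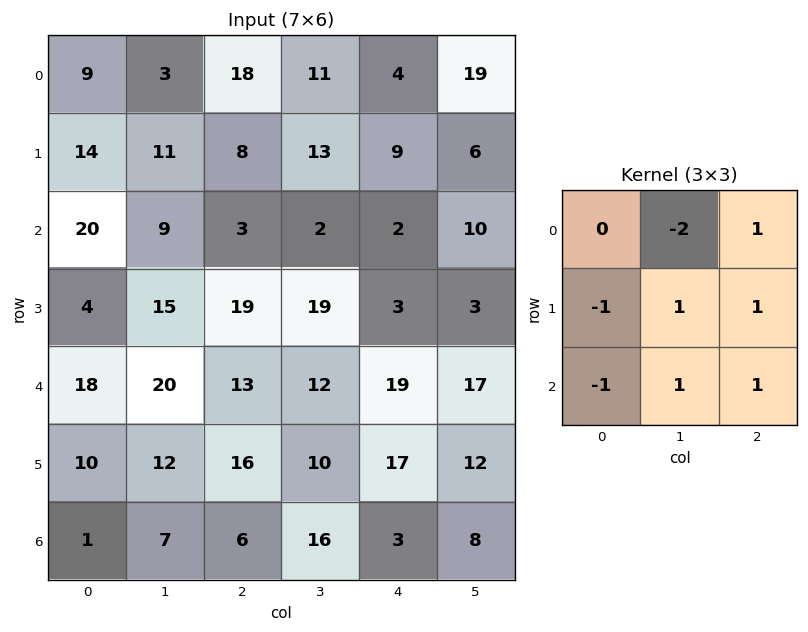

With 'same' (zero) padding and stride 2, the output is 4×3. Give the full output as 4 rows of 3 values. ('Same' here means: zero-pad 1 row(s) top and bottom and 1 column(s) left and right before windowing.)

Output[0,0]: The receptive field on the zero-padded input at this output position is [0 0 0 / 0 9 3 / 0 14 11]. Elementwise product with the kernel and sum: 0·-2 + 0·1 + 0·-1 + 9·1 + 3·1 + 0·-1 + 14·1 + 11·1.
Output[0,1]: The receptive field on the zero-padded input at this output position is [0 0 0 / 3 18 11 / 11 8 13]. Elementwise product with the kernel and sum: 0·-2 + 0·1 + 3·-1 + 18·1 + 11·1 + 11·-1 + 8·1 + 13·1.

37 36 14
31 16 -15
67 0 40
0 -7 -27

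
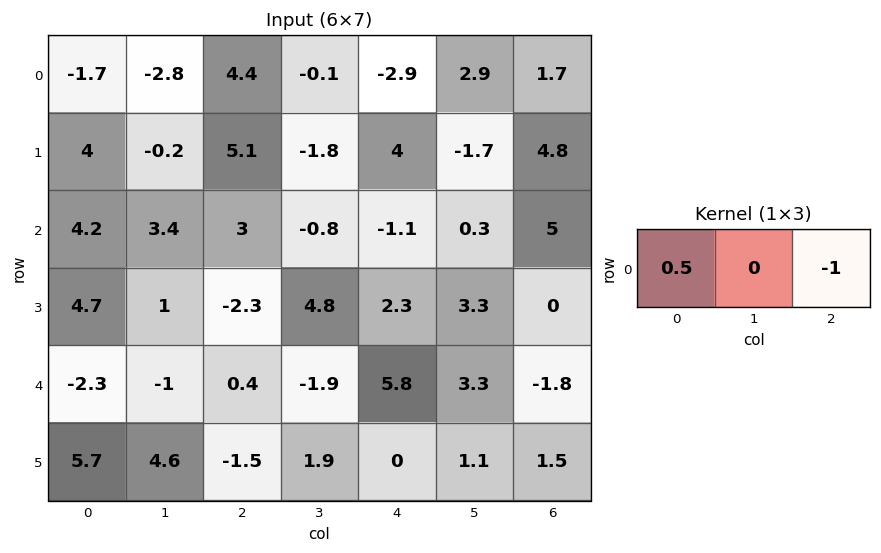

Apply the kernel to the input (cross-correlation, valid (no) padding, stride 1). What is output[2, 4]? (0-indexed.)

The receptive field on the input at this output position is [-1.1 0.3 5]. Elementwise product with the kernel and sum: -1.1·0.5 + 5·-1.

-5.55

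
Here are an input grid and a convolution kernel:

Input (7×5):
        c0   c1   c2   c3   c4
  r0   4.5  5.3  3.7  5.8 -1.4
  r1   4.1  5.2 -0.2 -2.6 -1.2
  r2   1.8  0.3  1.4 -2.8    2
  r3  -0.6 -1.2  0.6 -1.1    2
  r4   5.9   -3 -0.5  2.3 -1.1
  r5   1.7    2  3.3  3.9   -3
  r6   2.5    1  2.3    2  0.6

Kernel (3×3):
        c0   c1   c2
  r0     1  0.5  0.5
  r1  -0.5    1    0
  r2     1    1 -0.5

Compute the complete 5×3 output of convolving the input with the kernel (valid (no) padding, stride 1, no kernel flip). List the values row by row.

Output[0,0]: The receptive field on the input at this output position is [4.5 5.3 3.7 / 4.1 5.2 -0.2 / 1.8 0.3 1.4]. Elementwise product with the kernel and sum: 4.5·1 + 5.3·0.5 + 3.7·0.5 + 4.1·-0.5 + 5.2·1 + 1.8·1 + 0.3·1 + 1.4·-0.5.

13.55 10.35 1
3.9 5 -7.1
4.9 -3.85 1.95
-4.8 2.9 12.3
7.65 2.5 6.35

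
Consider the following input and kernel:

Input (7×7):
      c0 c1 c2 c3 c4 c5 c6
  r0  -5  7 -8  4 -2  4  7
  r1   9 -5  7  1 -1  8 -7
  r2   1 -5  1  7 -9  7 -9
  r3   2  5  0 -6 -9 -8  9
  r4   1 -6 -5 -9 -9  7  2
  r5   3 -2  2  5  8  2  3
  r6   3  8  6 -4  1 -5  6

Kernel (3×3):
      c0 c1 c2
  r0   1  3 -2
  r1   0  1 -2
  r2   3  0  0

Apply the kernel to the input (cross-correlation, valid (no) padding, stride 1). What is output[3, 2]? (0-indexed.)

The receptive field on the input at this output position is [0 -6 -9 / -5 -9 -9 / 2 5 8]. Elementwise product with the kernel and sum: 0·1 + -6·3 + -9·-2 + -9·1 + -9·-2 + 2·3.

15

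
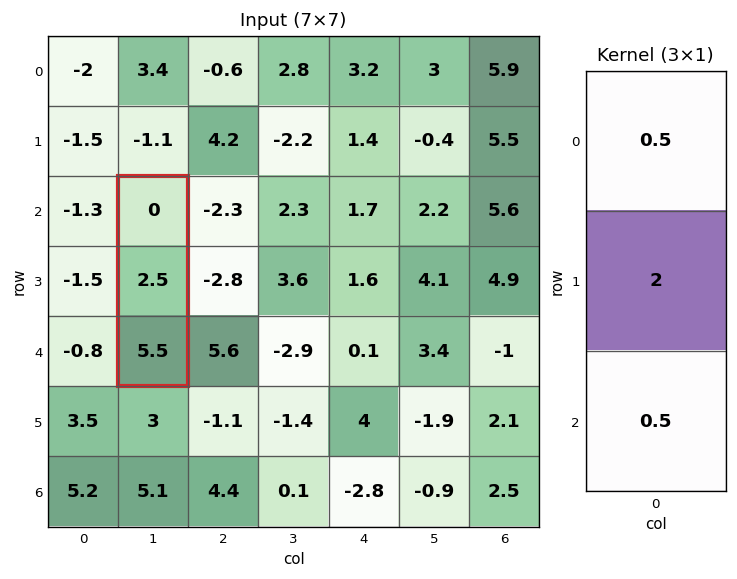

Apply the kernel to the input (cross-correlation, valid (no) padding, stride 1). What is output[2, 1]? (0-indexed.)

The receptive field on the input at this output position is [0 / 2.5 / 5.5]. Elementwise product with the kernel and sum: 0·0.5 + 2.5·2 + 5.5·0.5.

7.75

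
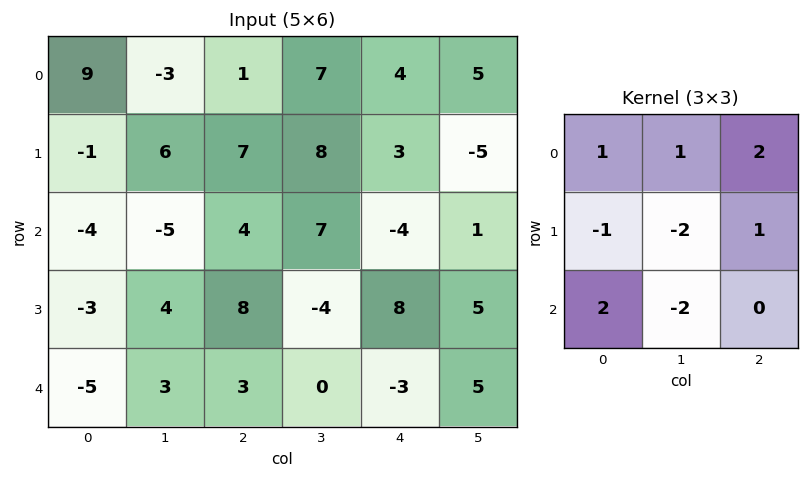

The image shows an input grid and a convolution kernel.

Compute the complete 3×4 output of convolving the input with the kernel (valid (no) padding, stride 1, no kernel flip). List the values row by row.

6 -18 -10 24
23 25 23 -21
-14 -11 17 4

Output[0,0]: The receptive field on the input at this output position is [9 -3 1 / -1 6 7 / -4 -5 4]. Elementwise product with the kernel and sum: 9·1 + -3·1 + 1·2 + -1·-1 + 6·-2 + 7·1 + -4·2 + -5·-2.
Output[0,1]: The receptive field on the input at this output position is [-3 1 7 / 6 7 8 / -5 4 7]. Elementwise product with the kernel and sum: -3·1 + 1·1 + 7·2 + 6·-1 + 7·-2 + 8·1 + -5·2 + 4·-2.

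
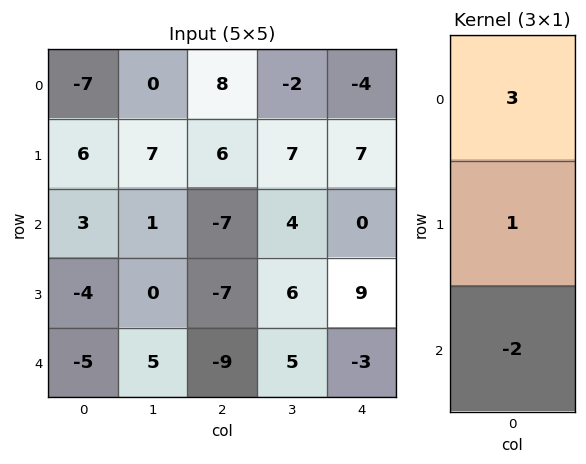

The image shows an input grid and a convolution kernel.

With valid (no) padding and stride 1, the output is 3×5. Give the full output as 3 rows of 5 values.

-21 5 44 -7 -5
29 22 25 13 3
15 -7 -10 8 15

Output[0,0]: The receptive field on the input at this output position is [-7 / 6 / 3]. Elementwise product with the kernel and sum: -7·3 + 6·1 + 3·-2.
Output[0,1]: The receptive field on the input at this output position is [0 / 7 / 1]. Elementwise product with the kernel and sum: 0·3 + 7·1 + 1·-2.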